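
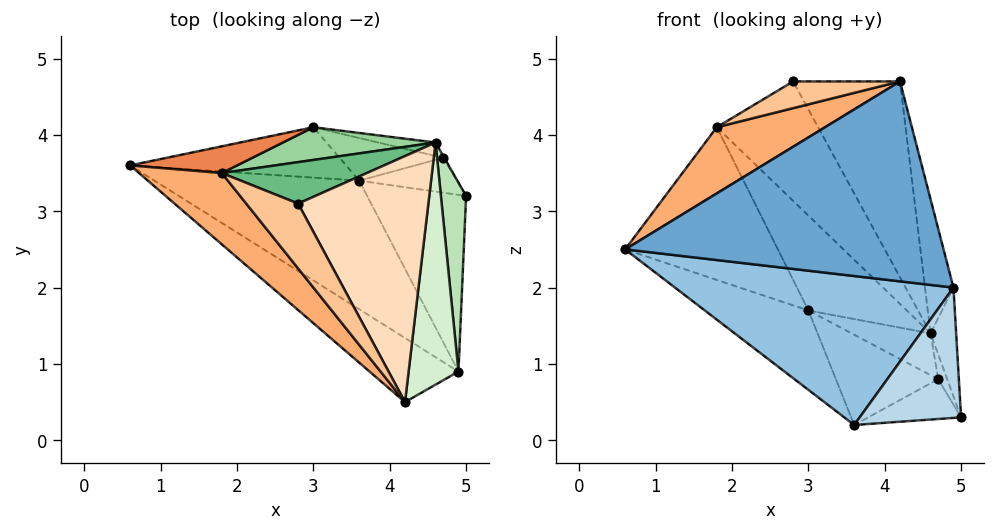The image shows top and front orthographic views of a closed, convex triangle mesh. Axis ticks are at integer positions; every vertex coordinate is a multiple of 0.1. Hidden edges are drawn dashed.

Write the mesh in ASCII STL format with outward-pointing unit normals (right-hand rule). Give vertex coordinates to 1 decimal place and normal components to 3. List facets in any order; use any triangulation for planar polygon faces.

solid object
 facet normal -0.535 -0.804 -0.258
  outer loop
   vertex 4.9 0.9 2.0
   vertex 4.2 0.5 4.7
   vertex 0.6 3.6 2.5
  endloop
 endfacet
 facet normal -0.483 -0.663 -0.572
  outer loop
   vertex 3.6 3.4 0.2
   vertex 4.9 0.9 2.0
   vertex 0.6 3.6 2.5
  endloop
 endfacet
 facet normal -0.027 -0.593 -0.804
  outer loop
   vertex 3.6 3.4 0.2
   vertex 5.0 3.2 0.3
   vertex 4.9 0.9 2.0
  endloop
 endfacet
 facet normal -0.334 0.796 -0.505
  outer loop
   vertex 3.6 3.4 0.2
   vertex 0.6 3.6 2.5
   vertex 3.0 4.1 1.7
  endloop
 endfacet
 facet normal -0.146 0.974 0.171
  outer loop
   vertex 1.8 3.5 4.1
   vertex 3.0 4.1 1.7
   vertex 0.6 3.6 2.5
  endloop
 endfacet
 facet normal -0.719 -0.473 0.509
  outer loop
   vertex 1.8 3.5 4.1
   vertex 0.6 3.6 2.5
   vertex 4.2 0.5 4.7
  endloop
 endfacet
 facet normal -0.577 -0.311 0.755
  outer loop
   vertex 1.8 3.5 4.1
   vertex 4.2 0.5 4.7
   vertex 2.8 3.1 4.7
  endloop
 endfacet
 facet normal 0.757 0.407 0.511
  outer loop
   vertex 4.6 3.9 1.4
   vertex 2.8 3.1 4.7
   vertex 4.2 0.5 4.7
  endloop
 endfacet
 facet normal 0.178 0.930 0.323
  outer loop
   vertex 4.6 3.9 1.4
   vertex 1.8 3.5 4.1
   vertex 2.8 3.1 4.7
  endloop
 endfacet
 facet normal 0.176 0.931 0.321
  outer loop
   vertex 4.6 3.9 1.4
   vertex 3.0 4.1 1.7
   vertex 1.8 3.5 4.1
  endloop
 endfacet
 facet normal 0.956 0.146 0.254
  outer loop
   vertex 4.6 3.9 1.4
   vertex 4.9 0.9 2.0
   vertex 5.0 3.2 0.3
  endloop
 endfacet
 facet normal 0.952 0.149 0.269
  outer loop
   vertex 4.6 3.9 1.4
   vertex 4.2 0.5 4.7
   vertex 4.9 0.9 2.0
  endloop
 endfacet
 facet normal 0.153 0.743 -0.652
  outer loop
   vertex 4.7 3.7 0.8
   vertex 5.0 3.2 0.3
   vertex 3.6 3.4 0.2
  endloop
 endfacet
 facet normal 0.838 0.545 -0.042
  outer loop
   vertex 4.7 3.7 0.8
   vertex 4.6 3.9 1.4
   vertex 5.0 3.2 0.3
  endloop
 endfacet
 facet normal -0.013 0.904 -0.427
  outer loop
   vertex 4.7 3.7 0.8
   vertex 3.6 3.4 0.2
   vertex 3.0 4.1 1.7
  endloop
 endfacet
 facet normal 0.061 0.950 -0.306
  outer loop
   vertex 4.7 3.7 0.8
   vertex 3.0 4.1 1.7
   vertex 4.6 3.9 1.4
  endloop
 endfacet
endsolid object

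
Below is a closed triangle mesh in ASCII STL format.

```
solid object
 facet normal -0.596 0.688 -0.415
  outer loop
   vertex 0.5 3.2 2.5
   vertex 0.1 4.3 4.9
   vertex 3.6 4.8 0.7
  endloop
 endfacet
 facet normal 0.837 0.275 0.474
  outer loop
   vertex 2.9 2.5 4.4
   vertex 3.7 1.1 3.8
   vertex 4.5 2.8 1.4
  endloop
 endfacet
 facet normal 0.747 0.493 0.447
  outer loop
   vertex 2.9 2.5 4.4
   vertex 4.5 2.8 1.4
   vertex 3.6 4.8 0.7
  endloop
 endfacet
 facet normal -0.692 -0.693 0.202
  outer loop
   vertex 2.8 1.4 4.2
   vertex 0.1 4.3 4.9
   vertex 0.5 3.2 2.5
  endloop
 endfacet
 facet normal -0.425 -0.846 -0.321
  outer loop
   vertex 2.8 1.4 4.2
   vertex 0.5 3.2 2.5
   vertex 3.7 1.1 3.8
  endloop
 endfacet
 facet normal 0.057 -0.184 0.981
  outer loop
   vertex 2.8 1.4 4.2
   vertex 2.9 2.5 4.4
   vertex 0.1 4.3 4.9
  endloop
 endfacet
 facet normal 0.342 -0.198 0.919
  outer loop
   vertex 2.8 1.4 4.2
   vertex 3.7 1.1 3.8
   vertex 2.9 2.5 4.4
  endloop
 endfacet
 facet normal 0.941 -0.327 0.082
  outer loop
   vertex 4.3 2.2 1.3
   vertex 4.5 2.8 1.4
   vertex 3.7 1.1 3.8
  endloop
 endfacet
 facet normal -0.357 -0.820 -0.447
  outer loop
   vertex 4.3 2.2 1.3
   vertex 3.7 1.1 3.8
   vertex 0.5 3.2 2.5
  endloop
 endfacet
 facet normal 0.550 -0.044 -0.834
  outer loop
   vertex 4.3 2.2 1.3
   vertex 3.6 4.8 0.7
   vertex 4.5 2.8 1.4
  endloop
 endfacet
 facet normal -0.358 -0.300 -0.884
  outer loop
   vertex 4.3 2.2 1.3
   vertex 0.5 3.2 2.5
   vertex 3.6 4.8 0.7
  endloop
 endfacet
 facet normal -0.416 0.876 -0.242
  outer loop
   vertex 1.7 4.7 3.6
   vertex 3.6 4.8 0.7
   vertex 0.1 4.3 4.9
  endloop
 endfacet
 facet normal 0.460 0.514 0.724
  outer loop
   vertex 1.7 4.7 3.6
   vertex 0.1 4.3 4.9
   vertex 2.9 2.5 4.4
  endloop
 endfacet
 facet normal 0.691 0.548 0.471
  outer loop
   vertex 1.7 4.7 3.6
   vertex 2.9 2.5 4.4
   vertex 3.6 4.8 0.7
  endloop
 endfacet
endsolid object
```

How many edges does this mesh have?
21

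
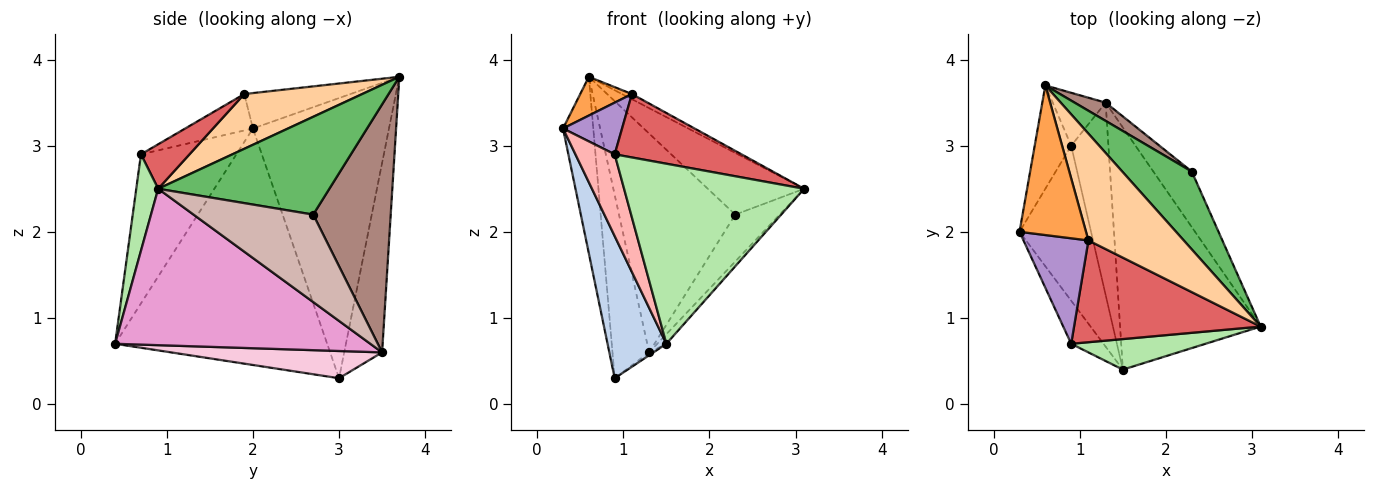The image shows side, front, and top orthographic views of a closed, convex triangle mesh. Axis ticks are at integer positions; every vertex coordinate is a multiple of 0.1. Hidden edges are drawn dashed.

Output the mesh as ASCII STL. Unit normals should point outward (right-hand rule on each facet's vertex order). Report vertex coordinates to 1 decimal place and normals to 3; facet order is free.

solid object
 facet normal -0.968 0.215 -0.126
  outer loop
   vertex 0.9 3.0 0.3
   vertex 0.3 2.0 3.2
   vertex 0.6 3.7 3.8
  endloop
 endfacet
 facet normal -0.925 -0.257 -0.280
  outer loop
   vertex 1.5 0.4 0.7
   vertex 0.3 2.0 3.2
   vertex 0.9 3.0 0.3
  endloop
 endfacet
 facet normal -0.458 -0.223 0.861
  outer loop
   vertex 1.1 1.9 3.6
   vertex 0.6 3.7 3.8
   vertex 0.3 2.0 3.2
  endloop
 endfacet
 facet normal 0.498 0.042 0.866
  outer loop
   vertex 1.1 1.9 3.6
   vertex 3.1 0.9 2.5
   vertex 0.6 3.7 3.8
  endloop
 endfacet
 facet normal 0.741 0.417 0.527
  outer loop
   vertex 2.3 2.7 2.2
   vertex 0.6 3.7 3.8
   vertex 3.1 0.9 2.5
  endloop
 endfacet
 facet normal 0.119 -0.979 0.166
  outer loop
   vertex 0.9 0.7 2.9
   vertex 1.5 0.4 0.7
   vertex 3.1 0.9 2.5
  endloop
 endfacet
 facet normal 0.198 -0.518 0.832
  outer loop
   vertex 0.9 0.7 2.9
   vertex 3.1 0.9 2.5
   vertex 1.1 1.9 3.6
  endloop
 endfacet
 facet normal -0.907 -0.373 -0.196
  outer loop
   vertex 0.9 0.7 2.9
   vertex 0.3 2.0 3.2
   vertex 1.5 0.4 0.7
  endloop
 endfacet
 facet normal -0.450 -0.393 0.802
  outer loop
   vertex 0.9 0.7 2.9
   vertex 1.1 1.9 3.6
   vertex 0.3 2.0 3.2
  endloop
 endfacet
 facet normal -0.705 0.682 -0.197
  outer loop
   vertex 1.3 3.5 0.6
   vertex 0.9 3.0 0.3
   vertex 0.6 3.7 3.8
  endloop
 endfacet
 facet normal 0.553 0.830 0.069
  outer loop
   vertex 1.3 3.5 0.6
   vertex 0.6 3.7 3.8
   vertex 2.3 2.7 2.2
  endloop
 endfacet
 facet normal 0.867 0.322 -0.381
  outer loop
   vertex 1.3 3.5 0.6
   vertex 2.3 2.7 2.2
   vertex 3.1 0.9 2.5
  endloop
 endfacet
 facet normal 0.743 0.026 -0.668
  outer loop
   vertex 1.3 3.5 0.6
   vertex 3.1 0.9 2.5
   vertex 1.5 0.4 0.7
  endloop
 endfacet
 facet normal 0.590 0.012 -0.807
  outer loop
   vertex 1.3 3.5 0.6
   vertex 1.5 0.4 0.7
   vertex 0.9 3.0 0.3
  endloop
 endfacet
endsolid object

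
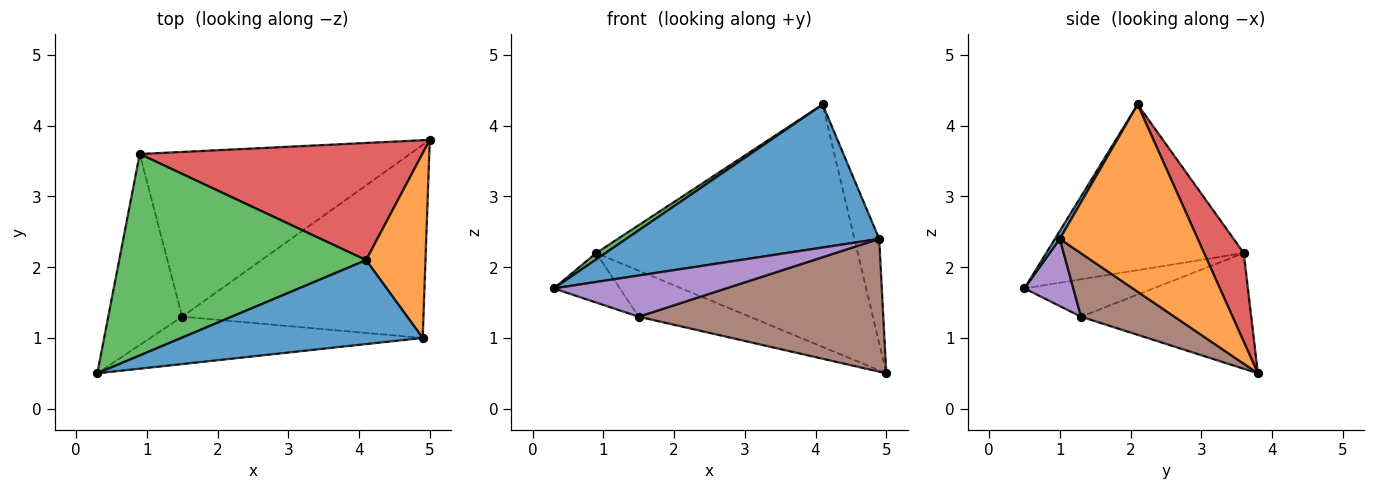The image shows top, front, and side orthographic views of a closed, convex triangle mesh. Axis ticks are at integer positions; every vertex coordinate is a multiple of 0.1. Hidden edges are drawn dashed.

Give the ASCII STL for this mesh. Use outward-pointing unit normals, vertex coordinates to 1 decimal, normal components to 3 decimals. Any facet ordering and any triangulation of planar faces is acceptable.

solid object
 facet normal 0.017 -0.862 0.506
  outer loop
   vertex 4.9 1.0 2.4
   vertex 4.1 2.1 4.3
   vertex 0.3 0.5 1.7
  endloop
 endfacet
 facet normal 0.940 0.169 0.298
  outer loop
   vertex 4.9 1.0 2.4
   vertex 5.0 3.8 0.5
   vertex 4.1 2.1 4.3
  endloop
 endfacet
 facet normal -0.557 -0.026 0.830
  outer loop
   vertex 0.9 3.6 2.2
   vertex 0.3 0.5 1.7
   vertex 4.1 2.1 4.3
  endloop
 endfacet
 facet normal 0.135 0.892 0.431
  outer loop
   vertex 0.9 3.6 2.2
   vertex 4.1 2.1 4.3
   vertex 5.0 3.8 0.5
  endloop
 endfacet
 facet normal 0.183 -0.645 -0.742
  outer loop
   vertex 1.5 1.3 1.3
   vertex 4.9 1.0 2.4
   vertex 0.3 0.5 1.7
  endloop
 endfacet
 facet normal 0.212 -0.554 -0.805
  outer loop
   vertex 1.5 1.3 1.3
   vertex 5.0 3.8 0.5
   vertex 4.9 1.0 2.4
  endloop
 endfacet
 facet normal -0.440 0.225 -0.869
  outer loop
   vertex 1.5 1.3 1.3
   vertex 0.3 0.5 1.7
   vertex 0.9 3.6 2.2
  endloop
 endfacet
 facet normal -0.381 0.249 -0.890
  outer loop
   vertex 1.5 1.3 1.3
   vertex 0.9 3.6 2.2
   vertex 5.0 3.8 0.5
  endloop
 endfacet
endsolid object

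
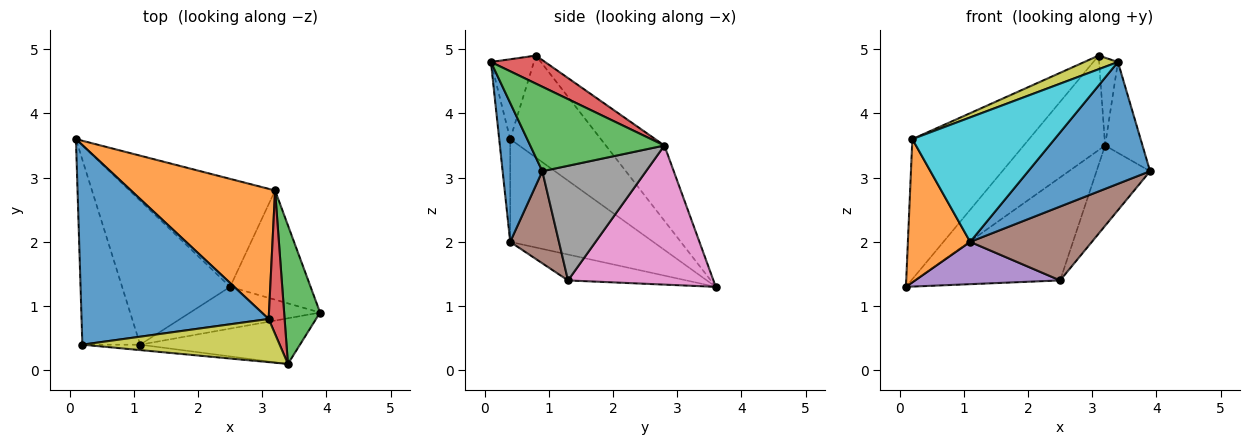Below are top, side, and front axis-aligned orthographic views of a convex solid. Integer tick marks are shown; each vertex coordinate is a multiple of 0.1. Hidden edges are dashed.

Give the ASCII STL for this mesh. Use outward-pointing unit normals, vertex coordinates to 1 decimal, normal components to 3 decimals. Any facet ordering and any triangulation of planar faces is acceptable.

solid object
 facet normal 0.292 -0.896 -0.336
  outer loop
   vertex 1.1 0.4 2.0
   vertex 3.9 0.9 3.1
   vertex 3.4 0.1 4.8
  endloop
 endfacet
 facet normal -0.389 0.541 0.745
  outer loop
   vertex 3.2 2.8 3.5
   vertex 0.1 3.6 1.3
   vertex 3.1 0.8 4.9
  endloop
 endfacet
 facet normal 0.891 0.249 0.379
  outer loop
   vertex 3.2 2.8 3.5
   vertex 3.4 0.1 4.8
   vertex 3.9 0.9 3.1
  endloop
 endfacet
 facet normal 0.832 0.289 0.473
  outer loop
   vertex 3.2 2.8 3.5
   vertex 3.1 0.8 4.9
   vertex 3.4 0.1 4.8
  endloop
 endfacet
 facet normal -0.224 -0.275 -0.935
  outer loop
   vertex 2.5 1.3 1.4
   vertex 1.1 0.4 2.0
   vertex 0.1 3.6 1.3
  endloop
 endfacet
 facet normal 0.329 -0.822 -0.465
  outer loop
   vertex 2.5 1.3 1.4
   vertex 3.9 0.9 3.1
   vertex 1.1 0.4 2.0
  endloop
 endfacet
 facet normal 0.569 0.568 -0.595
  outer loop
   vertex 2.5 1.3 1.4
   vertex 0.1 3.6 1.3
   vertex 3.2 2.8 3.5
  endloop
 endfacet
 facet normal 0.754 0.389 -0.529
  outer loop
   vertex 2.5 1.3 1.4
   vertex 3.2 2.8 3.5
   vertex 3.9 0.9 3.1
  endloop
 endfacet
 facet normal -0.360 -0.281 0.890
  outer loop
   vertex 0.2 0.4 3.6
   vertex 3.4 0.1 4.8
   vertex 3.1 0.8 4.9
  endloop
 endfacet
 facet normal -0.077 -0.996 -0.043
  outer loop
   vertex 0.2 0.4 3.6
   vertex 1.1 0.4 2.0
   vertex 3.4 0.1 4.8
  endloop
 endfacet
 facet normal -0.407 0.525 0.748
  outer loop
   vertex 0.2 0.4 3.6
   vertex 3.1 0.8 4.9
   vertex 0.1 3.6 1.3
  endloop
 endfacet
 facet normal -0.815 -0.355 -0.458
  outer loop
   vertex 0.2 0.4 3.6
   vertex 0.1 3.6 1.3
   vertex 1.1 0.4 2.0
  endloop
 endfacet
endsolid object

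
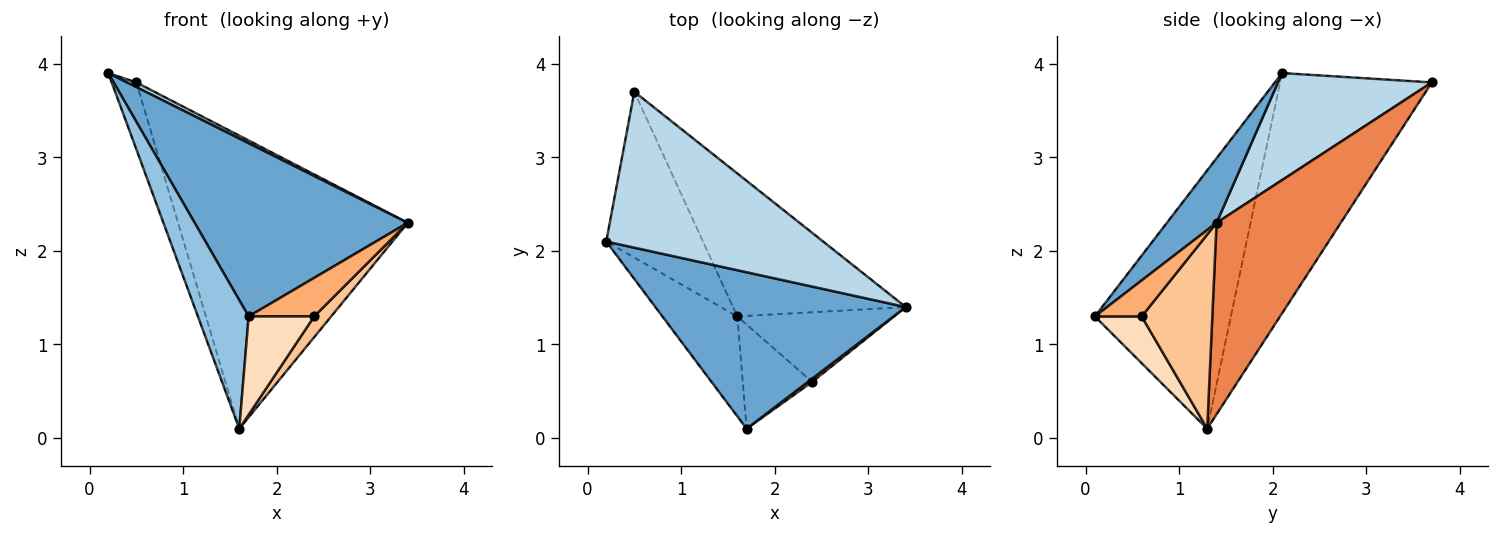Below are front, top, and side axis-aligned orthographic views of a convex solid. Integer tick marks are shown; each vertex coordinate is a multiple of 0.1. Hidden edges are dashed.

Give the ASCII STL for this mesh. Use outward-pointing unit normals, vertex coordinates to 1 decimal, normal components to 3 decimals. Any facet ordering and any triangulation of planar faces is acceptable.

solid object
 facet normal 0.170 -0.731 0.661
  outer loop
   vertex 1.7 0.1 1.3
   vertex 3.4 1.4 2.3
   vertex 0.2 2.1 3.9
  endloop
 endfacet
 facet normal -0.904 -0.337 -0.262
  outer loop
   vertex 1.6 1.3 0.1
   vertex 1.7 0.1 1.3
   vertex 0.2 2.1 3.9
  endloop
 endfacet
 facet normal 0.442 -0.027 0.896
  outer loop
   vertex 0.5 3.7 3.8
   vertex 0.2 2.1 3.9
   vertex 3.4 1.4 2.3
  endloop
 endfacet
 facet normal -0.917 0.149 -0.369
  outer loop
   vertex 0.5 3.7 3.8
   vertex 1.6 1.3 0.1
   vertex 0.2 2.1 3.9
  endloop
 endfacet
 facet normal 0.437 0.808 -0.394
  outer loop
   vertex 0.5 3.7 3.8
   vertex 3.4 1.4 2.3
   vertex 1.6 1.3 0.1
  endloop
 endfacet
 facet normal 0.580 -0.812 0.070
  outer loop
   vertex 2.4 0.6 1.3
   vertex 3.4 1.4 2.3
   vertex 1.7 0.1 1.3
  endloop
 endfacet
 facet normal 0.765 -0.184 -0.617
  outer loop
   vertex 2.4 0.6 1.3
   vertex 1.6 1.3 0.1
   vertex 3.4 1.4 2.3
  endloop
 endfacet
 facet normal 0.440 -0.616 -0.653
  outer loop
   vertex 2.4 0.6 1.3
   vertex 1.7 0.1 1.3
   vertex 1.6 1.3 0.1
  endloop
 endfacet
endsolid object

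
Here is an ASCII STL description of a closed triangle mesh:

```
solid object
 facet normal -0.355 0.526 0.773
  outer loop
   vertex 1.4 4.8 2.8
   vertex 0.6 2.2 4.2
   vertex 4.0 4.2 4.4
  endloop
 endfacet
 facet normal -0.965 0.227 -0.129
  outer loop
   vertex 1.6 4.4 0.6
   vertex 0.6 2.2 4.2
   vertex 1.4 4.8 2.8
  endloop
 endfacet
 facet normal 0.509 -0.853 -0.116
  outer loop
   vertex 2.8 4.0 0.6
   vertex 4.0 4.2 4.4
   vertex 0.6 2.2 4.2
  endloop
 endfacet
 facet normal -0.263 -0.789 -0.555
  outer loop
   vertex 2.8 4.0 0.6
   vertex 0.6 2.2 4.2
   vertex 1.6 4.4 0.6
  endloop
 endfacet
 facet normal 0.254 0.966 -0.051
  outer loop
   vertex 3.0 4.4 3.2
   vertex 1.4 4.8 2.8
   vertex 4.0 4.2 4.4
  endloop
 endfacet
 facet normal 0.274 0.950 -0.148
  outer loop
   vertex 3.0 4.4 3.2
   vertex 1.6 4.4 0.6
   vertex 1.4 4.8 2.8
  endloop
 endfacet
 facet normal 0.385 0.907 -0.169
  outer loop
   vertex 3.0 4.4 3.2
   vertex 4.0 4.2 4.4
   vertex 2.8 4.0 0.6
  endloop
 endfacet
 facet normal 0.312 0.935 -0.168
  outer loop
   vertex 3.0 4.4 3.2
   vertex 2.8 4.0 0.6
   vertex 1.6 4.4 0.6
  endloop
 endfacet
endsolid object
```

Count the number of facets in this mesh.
8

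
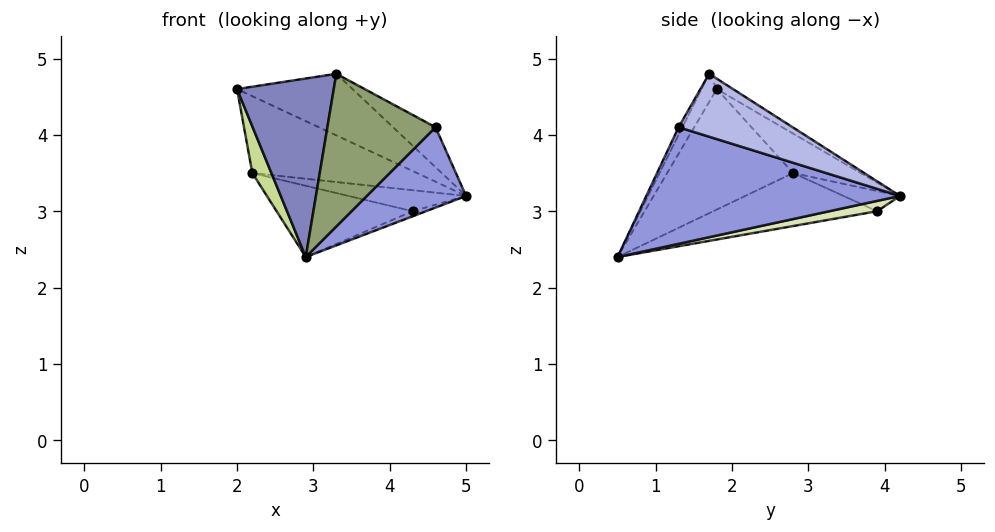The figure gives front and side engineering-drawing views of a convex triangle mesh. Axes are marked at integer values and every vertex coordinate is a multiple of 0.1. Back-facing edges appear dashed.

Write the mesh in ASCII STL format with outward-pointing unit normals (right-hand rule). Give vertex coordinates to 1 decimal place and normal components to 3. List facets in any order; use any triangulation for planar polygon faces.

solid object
 facet normal -0.081 0.576 0.814
  outer loop
   vertex 3.3 1.7 4.8
   vertex 5.0 4.2 3.2
   vertex 2.0 1.8 4.6
  endloop
 endfacet
 facet normal -0.138 -0.876 0.461
  outer loop
   vertex 3.3 1.7 4.8
   vertex 2.0 1.8 4.6
   vertex 2.9 0.5 2.4
  endloop
 endfacet
 facet normal 0.742 -0.290 -0.605
  outer loop
   vertex 4.6 1.3 4.1
   vertex 2.9 0.5 2.4
   vertex 5.0 4.2 3.2
  endloop
 endfacet
 facet normal 0.510 0.190 0.839
  outer loop
   vertex 4.6 1.3 4.1
   vertex 5.0 4.2 3.2
   vertex 3.3 1.7 4.8
  endloop
 endfacet
 facet normal -0.031 -0.892 0.451
  outer loop
   vertex 4.6 1.3 4.1
   vertex 3.3 1.7 4.8
   vertex 2.9 0.5 2.4
  endloop
 endfacet
 facet normal -0.301 0.732 0.611
  outer loop
   vertex 2.2 2.8 3.5
   vertex 2.0 1.8 4.6
   vertex 5.0 4.2 3.2
  endloop
 endfacet
 facet normal -0.943 -0.143 -0.301
  outer loop
   vertex 2.2 2.8 3.5
   vertex 2.9 0.5 2.4
   vertex 2.0 1.8 4.6
  endloop
 endfacet
 facet normal 0.247 0.069 -0.967
  outer loop
   vertex 4.3 3.9 3.0
   vertex 5.0 4.2 3.2
   vertex 2.9 0.5 2.4
  endloop
 endfacet
 facet normal -0.427 0.889 0.162
  outer loop
   vertex 4.3 3.9 3.0
   vertex 2.2 2.8 3.5
   vertex 5.0 4.2 3.2
  endloop
 endfacet
 facet normal -0.370 0.307 -0.877
  outer loop
   vertex 4.3 3.9 3.0
   vertex 2.9 0.5 2.4
   vertex 2.2 2.8 3.5
  endloop
 endfacet
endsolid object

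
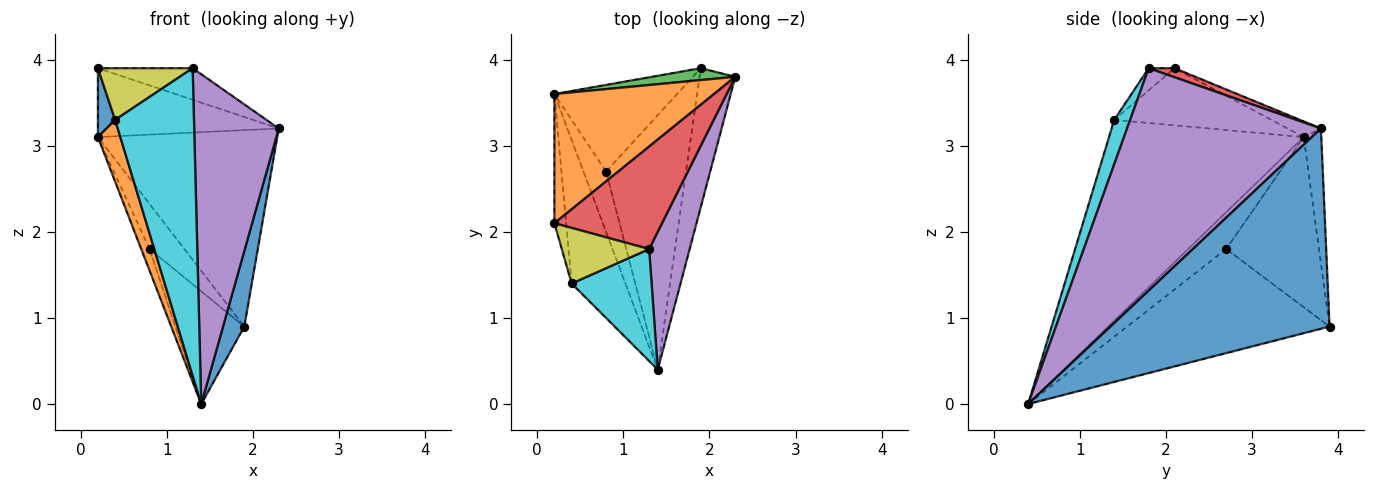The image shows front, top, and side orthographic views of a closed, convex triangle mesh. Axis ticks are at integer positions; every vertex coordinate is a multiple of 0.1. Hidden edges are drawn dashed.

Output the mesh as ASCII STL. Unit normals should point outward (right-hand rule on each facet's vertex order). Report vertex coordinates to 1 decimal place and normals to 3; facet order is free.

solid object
 facet normal 0.980 -0.095 -0.175
  outer loop
   vertex 1.9 3.9 0.9
   vertex 2.3 3.8 3.2
   vertex 1.4 0.4 0.0
  endloop
 endfacet
 facet normal -0.087 0.469 0.879
  outer loop
   vertex 0.2 3.6 3.1
   vertex 0.2 2.1 3.9
   vertex 2.3 3.8 3.2
  endloop
 endfacet
 facet normal -0.097 0.993 0.060
  outer loop
   vertex 0.2 3.6 3.1
   vertex 2.3 3.8 3.2
   vertex 1.9 3.9 0.9
  endloop
 endfacet
 facet normal 0.080 0.293 0.953
  outer loop
   vertex 1.3 1.8 3.9
   vertex 2.3 3.8 3.2
   vertex 0.2 2.1 3.9
  endloop
 endfacet
 facet normal 0.904 -0.394 0.165
  outer loop
   vertex 1.3 1.8 3.9
   vertex 1.4 0.4 0.0
   vertex 2.3 3.8 3.2
  endloop
 endfacet
 facet normal -0.766 0.261 -0.588
  outer loop
   vertex 0.8 2.7 1.8
   vertex 1.9 3.9 0.9
   vertex 1.4 0.4 0.0
  endloop
 endfacet
 facet normal -0.838 0.184 -0.514
  outer loop
   vertex 0.8 2.7 1.8
   vertex 1.4 0.4 0.0
   vertex 0.2 3.6 3.1
  endloop
 endfacet
 facet normal -0.776 0.291 -0.560
  outer loop
   vertex 0.8 2.7 1.8
   vertex 0.2 3.6 3.1
   vertex 1.9 3.9 0.9
  endloop
 endfacet
 facet normal -0.183 -0.669 0.720
  outer loop
   vertex 0.4 1.4 3.3
   vertex 1.3 1.8 3.9
   vertex 0.2 2.1 3.9
  endloop
 endfacet
 facet normal 0.186 -0.923 0.336
  outer loop
   vertex 0.4 1.4 3.3
   vertex 1.4 0.4 0.0
   vertex 1.3 1.8 3.9
  endloop
 endfacet
 facet normal -0.974 -0.107 -0.200
  outer loop
   vertex 0.4 1.4 3.3
   vertex 0.2 2.1 3.9
   vertex 0.2 3.6 3.1
  endloop
 endfacet
 facet normal -0.960 -0.111 -0.257
  outer loop
   vertex 0.4 1.4 3.3
   vertex 0.2 3.6 3.1
   vertex 1.4 0.4 0.0
  endloop
 endfacet
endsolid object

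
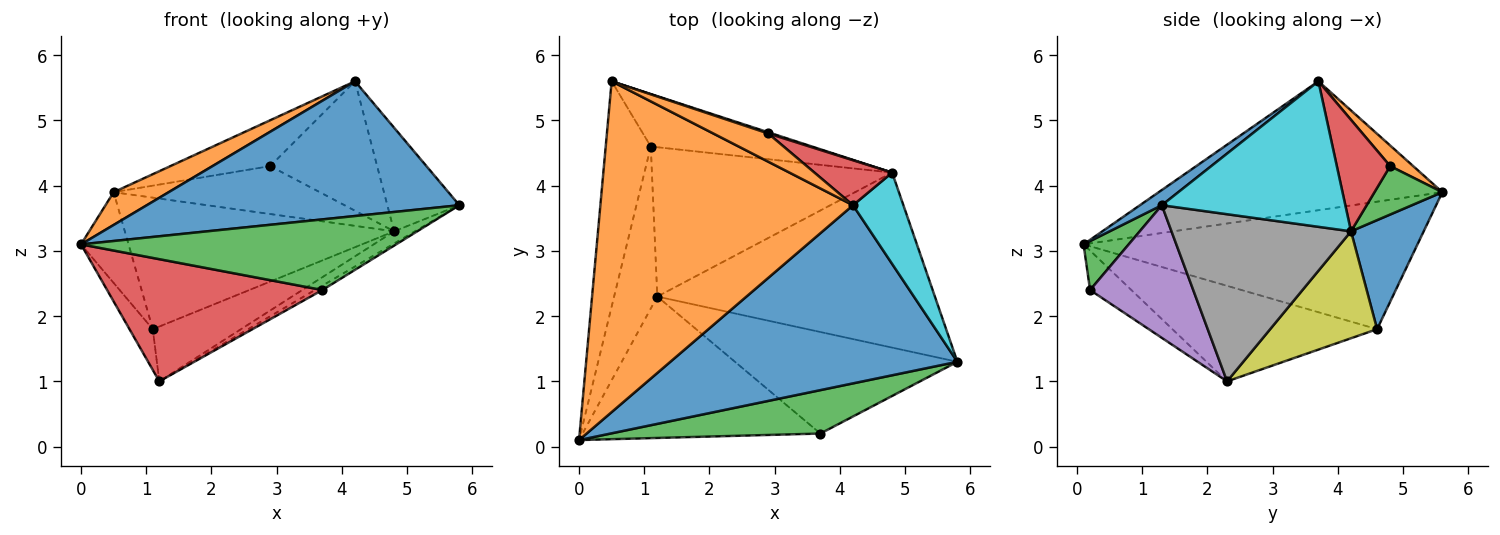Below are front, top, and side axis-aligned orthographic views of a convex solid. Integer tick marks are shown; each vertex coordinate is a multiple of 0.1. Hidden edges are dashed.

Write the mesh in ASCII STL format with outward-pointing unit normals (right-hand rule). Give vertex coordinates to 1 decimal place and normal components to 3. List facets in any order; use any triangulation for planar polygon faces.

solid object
 facet normal 0.042 -0.603 0.797
  outer loop
   vertex 4.2 3.7 5.6
   vertex 0.0 0.1 3.1
   vertex 5.8 1.3 3.7
  endloop
 endfacet
 facet normal -0.453 -0.088 0.887
  outer loop
   vertex 4.2 3.7 5.6
   vertex 0.5 5.6 3.9
   vertex 0.0 0.1 3.1
  endloop
 endfacet
 facet normal 0.121 -0.846 0.520
  outer loop
   vertex 3.7 0.2 2.4
   vertex 5.8 1.3 3.7
   vertex 0.0 0.1 3.1
  endloop
 endfacet
 facet normal -0.125 -0.649 -0.751
  outer loop
   vertex 3.7 0.2 2.4
   vertex 0.0 0.1 3.1
   vertex 1.2 2.3 1.0
  endloop
 endfacet
 facet normal 0.512 0.037 -0.858
  outer loop
   vertex 3.7 0.2 2.4
   vertex 1.2 2.3 1.0
   vertex 5.8 1.3 3.7
  endloop
 endfacet
 facet normal -0.934 0.133 -0.330
  outer loop
   vertex 1.1 4.6 1.8
   vertex 0.0 0.1 3.1
   vertex 0.5 5.6 3.9
  endloop
 endfacet
 facet normal -0.906 0.103 -0.410
  outer loop
   vertex 1.1 4.6 1.8
   vertex 1.2 2.3 1.0
   vertex 0.0 0.1 3.1
  endloop
 endfacet
 facet normal 0.515 0.060 -0.855
  outer loop
   vertex 4.8 4.2 3.3
   vertex 5.8 1.3 3.7
   vertex 1.2 2.3 1.0
  endloop
 endfacet
 facet normal 0.386 0.318 -0.866
  outer loop
   vertex 4.8 4.2 3.3
   vertex 1.2 2.3 1.0
   vertex 1.1 4.6 1.8
  endloop
 endfacet
 facet normal 0.886 0.348 0.307
  outer loop
   vertex 4.8 4.2 3.3
   vertex 4.2 3.7 5.6
   vertex 5.8 1.3 3.7
  endloop
 endfacet
 facet normal 0.243 0.901 -0.360
  outer loop
   vertex 4.8 4.2 3.3
   vertex 1.1 4.6 1.8
   vertex 0.5 5.6 3.9
  endloop
 endfacet
 facet normal 0.193 0.836 0.514
  outer loop
   vertex 2.9 4.8 4.3
   vertex 0.5 5.6 3.9
   vertex 4.2 3.7 5.6
  endloop
 endfacet
 facet normal 0.313 0.950 0.024
  outer loop
   vertex 2.9 4.8 4.3
   vertex 4.8 4.2 3.3
   vertex 0.5 5.6 3.9
  endloop
 endfacet
 facet normal 0.426 0.855 0.297
  outer loop
   vertex 2.9 4.8 4.3
   vertex 4.2 3.7 5.6
   vertex 4.8 4.2 3.3
  endloop
 endfacet
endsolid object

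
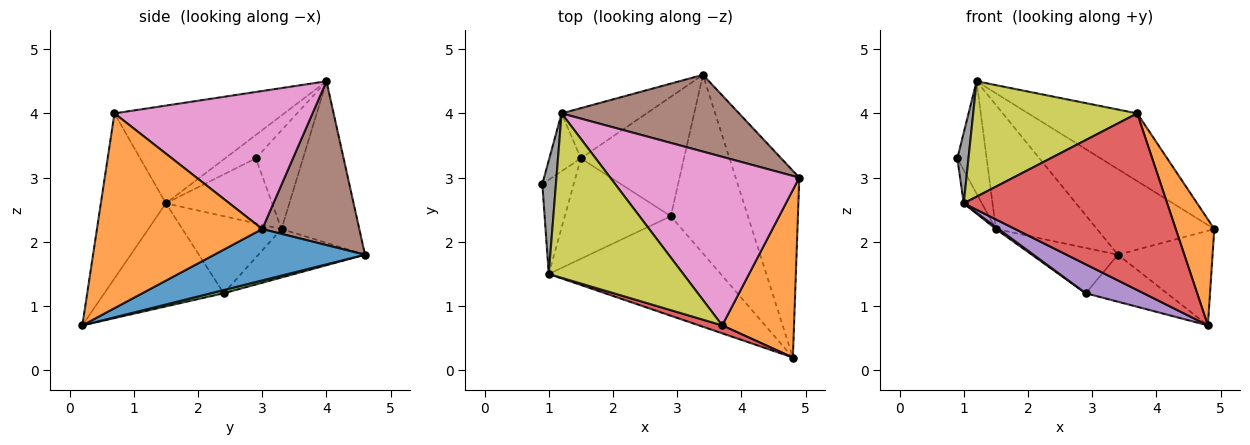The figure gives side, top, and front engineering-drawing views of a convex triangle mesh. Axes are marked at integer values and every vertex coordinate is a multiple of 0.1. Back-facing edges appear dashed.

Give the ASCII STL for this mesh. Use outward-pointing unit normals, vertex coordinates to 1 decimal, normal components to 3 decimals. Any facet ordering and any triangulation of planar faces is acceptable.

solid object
 facet normal 0.584 0.367 -0.724
  outer loop
   vertex 3.4 4.6 1.8
   vertex 4.9 3.0 2.2
   vertex 4.8 0.2 0.7
  endloop
 endfacet
 facet normal 0.917 -0.214 0.338
  outer loop
   vertex 3.7 0.7 4.0
   vertex 4.8 0.2 0.7
   vertex 4.9 3.0 2.2
  endloop
 endfacet
 facet normal 0.040 0.254 -0.966
  outer loop
   vertex 2.9 2.4 1.2
   vertex 3.4 4.6 1.8
   vertex 4.8 0.2 0.7
  endloop
 endfacet
 facet normal -0.304 -0.952 0.043
  outer loop
   vertex 1.0 1.5 2.6
   vertex 4.8 0.2 0.7
   vertex 3.7 0.7 4.0
  endloop
 endfacet
 facet normal -0.499 -0.242 -0.832
  outer loop
   vertex 1.0 1.5 2.6
   vertex 2.9 2.4 1.2
   vertex 4.8 0.2 0.7
  endloop
 endfacet
 facet normal 0.525 0.634 0.568
  outer loop
   vertex 1.2 4.0 4.5
   vertex 4.9 3.0 2.2
   vertex 3.4 4.6 1.8
  endloop
 endfacet
 facet normal 0.561 0.309 0.768
  outer loop
   vertex 1.2 4.0 4.5
   vertex 3.7 0.7 4.0
   vertex 4.9 3.0 2.2
  endloop
 endfacet
 facet normal -0.825 -0.299 0.480
  outer loop
   vertex 1.2 4.0 4.5
   vertex 0.9 2.9 3.3
   vertex 1.0 1.5 2.6
  endloop
 endfacet
 facet normal -0.511 -0.494 0.704
  outer loop
   vertex 1.2 4.0 4.5
   vertex 1.0 1.5 2.6
   vertex 3.7 0.7 4.0
  endloop
 endfacet
 facet normal -0.402 0.325 -0.856
  outer loop
   vertex 1.5 3.3 2.2
   vertex 3.4 4.6 1.8
   vertex 2.9 2.4 1.2
  endloop
 endfacet
 facet normal -0.820 0.509 -0.262
  outer loop
   vertex 1.5 3.3 2.2
   vertex 0.9 2.9 3.3
   vertex 1.2 4.0 4.5
  endloop
 endfacet
 facet normal -0.581 0.755 -0.305
  outer loop
   vertex 1.5 3.3 2.2
   vertex 1.2 4.0 4.5
   vertex 3.4 4.6 1.8
  endloop
 endfacet
 facet normal -0.890 0.152 -0.430
  outer loop
   vertex 1.5 3.3 2.2
   vertex 1.0 1.5 2.6
   vertex 0.9 2.9 3.3
  endloop
 endfacet
 facet normal -0.588 -0.016 -0.809
  outer loop
   vertex 1.5 3.3 2.2
   vertex 2.9 2.4 1.2
   vertex 1.0 1.5 2.6
  endloop
 endfacet
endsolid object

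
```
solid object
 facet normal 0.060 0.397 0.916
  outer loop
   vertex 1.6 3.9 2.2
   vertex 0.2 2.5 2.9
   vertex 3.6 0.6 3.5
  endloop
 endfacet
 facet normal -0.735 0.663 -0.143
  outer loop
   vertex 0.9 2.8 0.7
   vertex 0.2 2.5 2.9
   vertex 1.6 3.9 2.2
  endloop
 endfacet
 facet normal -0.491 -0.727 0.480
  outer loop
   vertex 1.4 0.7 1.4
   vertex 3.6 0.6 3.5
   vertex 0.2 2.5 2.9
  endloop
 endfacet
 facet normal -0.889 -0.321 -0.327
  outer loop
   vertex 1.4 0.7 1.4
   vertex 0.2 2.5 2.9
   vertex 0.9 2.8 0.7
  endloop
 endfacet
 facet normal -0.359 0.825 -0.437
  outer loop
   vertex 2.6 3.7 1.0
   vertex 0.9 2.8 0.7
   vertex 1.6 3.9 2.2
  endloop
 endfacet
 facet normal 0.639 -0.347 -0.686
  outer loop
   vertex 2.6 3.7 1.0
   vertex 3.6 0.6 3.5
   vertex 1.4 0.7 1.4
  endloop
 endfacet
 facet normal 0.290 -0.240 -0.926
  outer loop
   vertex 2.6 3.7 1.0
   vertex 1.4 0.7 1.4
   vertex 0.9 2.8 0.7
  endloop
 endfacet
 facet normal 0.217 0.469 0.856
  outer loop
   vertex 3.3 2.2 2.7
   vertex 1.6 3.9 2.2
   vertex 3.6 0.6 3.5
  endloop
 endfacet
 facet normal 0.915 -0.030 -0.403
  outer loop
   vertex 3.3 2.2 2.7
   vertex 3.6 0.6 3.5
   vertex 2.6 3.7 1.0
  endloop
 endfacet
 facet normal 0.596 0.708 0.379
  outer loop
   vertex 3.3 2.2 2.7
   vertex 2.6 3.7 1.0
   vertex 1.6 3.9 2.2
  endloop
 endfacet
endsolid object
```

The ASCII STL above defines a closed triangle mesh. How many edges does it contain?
15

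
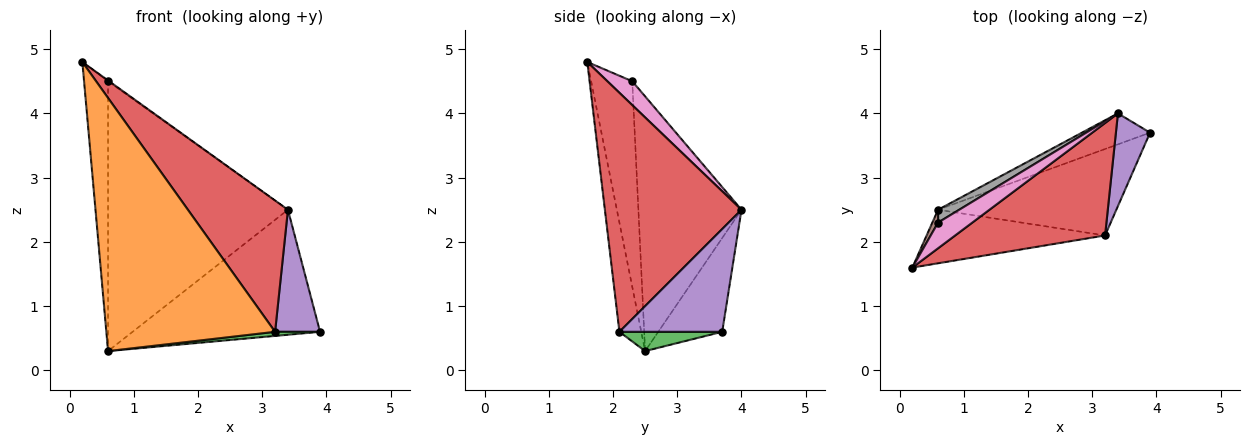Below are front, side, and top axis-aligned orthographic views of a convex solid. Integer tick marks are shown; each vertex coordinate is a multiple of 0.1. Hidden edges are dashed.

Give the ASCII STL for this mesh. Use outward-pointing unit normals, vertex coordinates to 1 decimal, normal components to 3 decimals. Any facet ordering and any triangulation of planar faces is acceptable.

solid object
 facet normal -0.314 0.921 -0.228
  outer loop
   vertex 3.4 4.0 2.5
   vertex 3.9 3.7 0.6
   vertex 0.6 2.5 0.3
  endloop
 endfacet
 facet normal -0.126 -0.971 -0.205
  outer loop
   vertex 3.2 2.1 0.6
   vertex 0.2 1.6 4.8
   vertex 0.6 2.5 0.3
  endloop
 endfacet
 facet normal 0.107 -0.047 -0.993
  outer loop
   vertex 3.2 2.1 0.6
   vertex 0.6 2.5 0.3
   vertex 3.9 3.7 0.6
  endloop
 endfacet
 facet normal 0.720 -0.527 0.451
  outer loop
   vertex 3.2 2.1 0.6
   vertex 3.4 4.0 2.5
   vertex 0.2 1.6 4.8
  endloop
 endfacet
 facet normal 0.876 -0.383 0.291
  outer loop
   vertex 3.2 2.1 0.6
   vertex 3.9 3.7 0.6
   vertex 3.4 4.0 2.5
  endloop
 endfacet
 facet normal -0.864 0.504 0.024
  outer loop
   vertex 0.6 2.3 4.5
   vertex 0.6 2.5 0.3
   vertex 0.2 1.6 4.8
  endloop
 endfacet
 facet normal 0.571 0.026 0.821
  outer loop
   vertex 0.6 2.3 4.5
   vertex 0.2 1.6 4.8
   vertex 3.4 4.0 2.5
  endloop
 endfacet
 facet normal -0.497 0.867 0.041
  outer loop
   vertex 0.6 2.3 4.5
   vertex 3.4 4.0 2.5
   vertex 0.6 2.5 0.3
  endloop
 endfacet
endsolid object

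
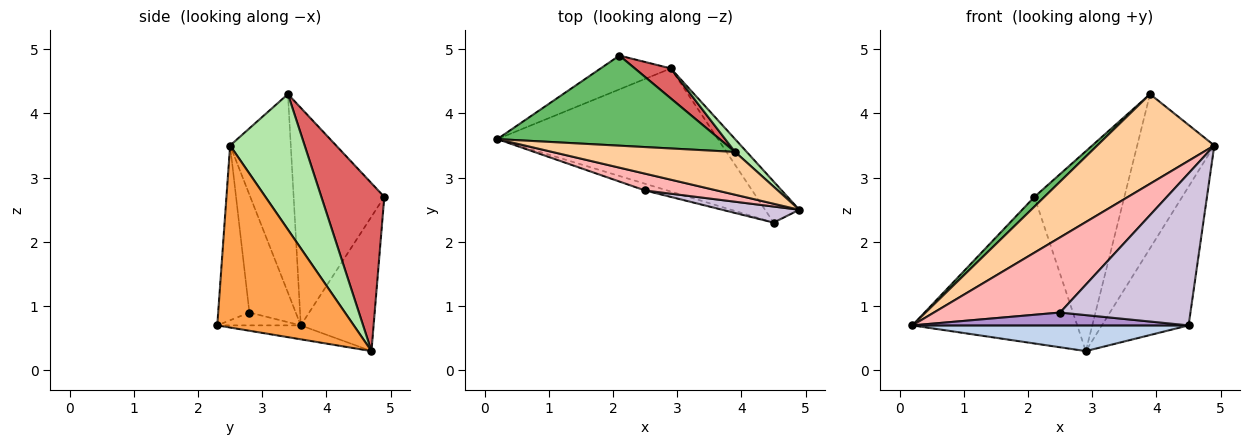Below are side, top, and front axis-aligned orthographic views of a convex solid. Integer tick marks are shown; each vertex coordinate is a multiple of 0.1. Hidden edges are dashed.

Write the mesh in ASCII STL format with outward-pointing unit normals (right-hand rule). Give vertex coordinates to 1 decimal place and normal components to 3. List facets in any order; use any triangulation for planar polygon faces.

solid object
 facet normal -0.395 0.895 -0.206
  outer loop
   vertex 2.9 4.7 0.3
   vertex 0.2 3.6 0.7
   vertex 2.1 4.9 2.7
  endloop
 endfacet
 facet normal -0.062 -0.204 -0.977
  outer loop
   vertex 4.5 2.3 0.7
   vertex 0.2 3.6 0.7
   vertex 2.9 4.7 0.3
  endloop
 endfacet
 facet normal 0.834 0.530 -0.157
  outer loop
   vertex 4.5 2.3 0.7
   vertex 2.9 4.7 0.3
   vertex 4.9 2.5 3.5
  endloop
 endfacet
 facet normal -0.424 -0.818 0.390
  outer loop
   vertex 3.9 3.4 4.3
   vertex 0.2 3.6 0.7
   vertex 4.9 2.5 3.5
  endloop
 endfacet
 facet normal -0.697 -0.077 0.713
  outer loop
   vertex 3.9 3.4 4.3
   vertex 2.1 4.9 2.7
   vertex 0.2 3.6 0.7
  endloop
 endfacet
 facet normal 0.694 0.718 0.060
  outer loop
   vertex 3.9 3.4 4.3
   vertex 4.9 2.5 3.5
   vertex 2.9 4.7 0.3
  endloop
 endfacet
 facet normal 0.569 0.813 0.122
  outer loop
   vertex 3.9 3.4 4.3
   vertex 2.9 4.7 0.3
   vertex 2.1 4.9 2.7
  endloop
 endfacet
 facet normal -0.337 -0.919 0.205
  outer loop
   vertex 2.5 2.8 0.9
   vertex 4.9 2.5 3.5
   vertex 0.2 3.6 0.7
  endloop
 endfacet
 facet normal -0.259 -0.856 -0.448
  outer loop
   vertex 2.5 2.8 0.9
   vertex 0.2 3.6 0.7
   vertex 4.5 2.3 0.7
  endloop
 endfacet
 facet normal -0.232 -0.967 0.102
  outer loop
   vertex 2.5 2.8 0.9
   vertex 4.5 2.3 0.7
   vertex 4.9 2.5 3.5
  endloop
 endfacet
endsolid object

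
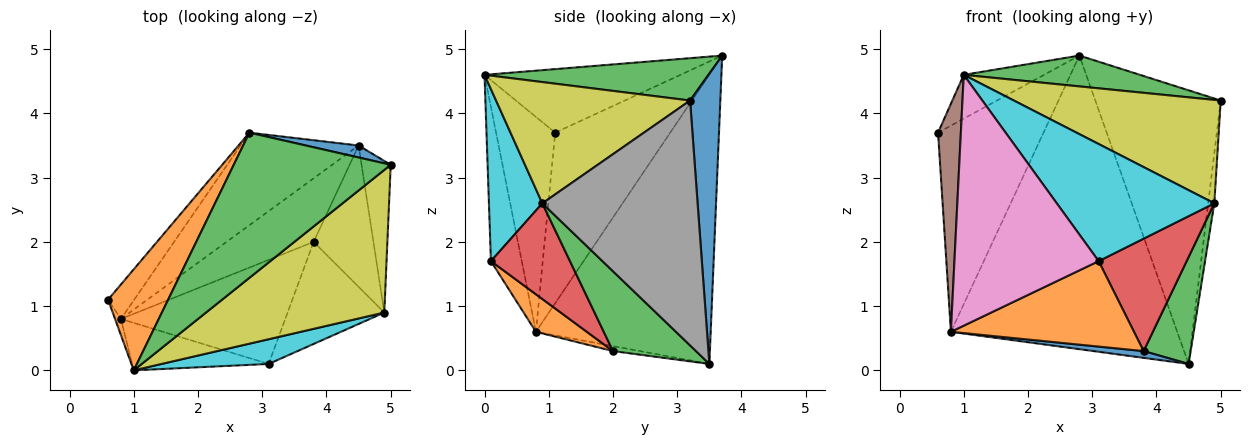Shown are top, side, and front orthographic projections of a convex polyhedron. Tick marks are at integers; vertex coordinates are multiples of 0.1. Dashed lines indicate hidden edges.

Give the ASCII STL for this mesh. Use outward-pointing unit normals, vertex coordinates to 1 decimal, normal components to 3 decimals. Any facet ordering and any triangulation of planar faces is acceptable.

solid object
 facet normal 0.234 0.971 0.042
  outer loop
   vertex 4.5 3.5 0.1
   vertex 2.8 3.7 4.9
   vertex 5.0 3.2 4.2
  endloop
 endfacet
 facet normal -0.696 0.285 0.658
  outer loop
   vertex 1.0 0.0 4.6
   vertex 2.8 3.7 4.9
   vertex 0.6 1.1 3.7
  endloop
 endfacet
 facet normal 0.255 -0.201 0.946
  outer loop
   vertex 1.0 0.0 4.6
   vertex 5.0 3.2 4.2
   vertex 2.8 3.7 4.9
  endloop
 endfacet
 facet normal -0.732 0.672 -0.112
  outer loop
   vertex 0.8 0.8 0.6
   vertex 0.6 1.1 3.7
   vertex 2.8 3.7 4.9
  endloop
 endfacet
 facet normal -0.593 0.768 -0.242
  outer loop
   vertex 0.8 0.8 0.6
   vertex 2.8 3.7 4.9
   vertex 4.5 3.5 0.1
  endloop
 endfacet
 facet normal -0.933 -0.360 -0.025
  outer loop
   vertex 0.8 0.8 0.6
   vertex 1.0 0.0 4.6
   vertex 0.6 1.1 3.7
  endloop
 endfacet
 facet normal -0.206 -0.962 -0.182
  outer loop
   vertex 0.8 0.8 0.6
   vertex 3.1 0.1 1.7
   vertex 1.0 0.0 4.6
  endloop
 endfacet
 facet normal 0.992 0.039 -0.118
  outer loop
   vertex 4.9 0.9 2.6
   vertex 4.5 3.5 0.1
   vertex 5.0 3.2 4.2
  endloop
 endfacet
 facet normal 0.482 -0.514 0.709
  outer loop
   vertex 4.9 0.9 2.6
   vertex 5.0 3.2 4.2
   vertex 1.0 0.0 4.6
  endloop
 endfacet
 facet normal 0.315 -0.929 0.196
  outer loop
   vertex 4.9 0.9 2.6
   vertex 1.0 0.0 4.6
   vertex 3.1 0.1 1.7
  endloop
 endfacet
 facet normal -0.057 -0.106 -0.993
  outer loop
   vertex 3.8 2.0 0.3
   vertex 0.8 0.8 0.6
   vertex 4.5 3.5 0.1
  endloop
 endfacet
 facet normal 0.174 -0.625 -0.761
  outer loop
   vertex 3.8 2.0 0.3
   vertex 3.1 0.1 1.7
   vertex 0.8 0.8 0.6
  endloop
 endfacet
 facet normal 0.729 -0.413 -0.546
  outer loop
   vertex 3.8 2.0 0.3
   vertex 4.5 3.5 0.1
   vertex 4.9 0.9 2.6
  endloop
 endfacet
 facet normal 0.554 -0.616 -0.560
  outer loop
   vertex 3.8 2.0 0.3
   vertex 4.9 0.9 2.6
   vertex 3.1 0.1 1.7
  endloop
 endfacet
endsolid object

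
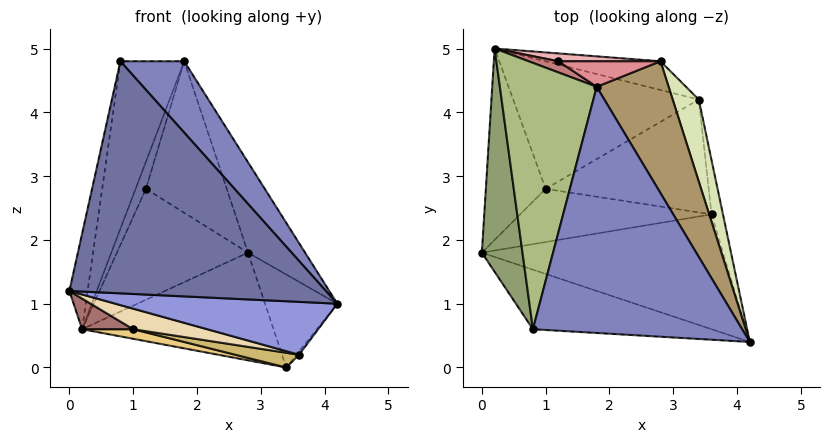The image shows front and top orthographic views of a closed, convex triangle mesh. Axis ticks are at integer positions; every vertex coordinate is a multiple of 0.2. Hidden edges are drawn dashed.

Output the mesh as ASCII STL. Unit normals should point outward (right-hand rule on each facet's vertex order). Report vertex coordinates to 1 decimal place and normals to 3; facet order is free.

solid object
 facet normal -0.317 -0.919 -0.236
  outer loop
   vertex 0.8 0.6 4.8
   vertex 0.0 1.8 1.2
   vertex 4.2 0.4 1.0
  endloop
 endfacet
 facet normal 0.726 -0.191 0.660
  outer loop
   vertex 0.8 0.6 4.8
   vertex 4.2 0.4 1.0
   vertex 1.8 4.4 4.8
  endloop
 endfacet
 facet normal -0.180 -0.411 -0.894
  outer loop
   vertex 3.6 2.4 0.2
   vertex 4.2 0.4 1.0
   vertex 0.0 1.8 1.2
  endloop
 endfacet
 facet normal 0.837 0.032 -0.547
  outer loop
   vertex 3.6 2.4 0.2
   vertex 3.4 4.2 0.0
   vertex 4.2 0.4 1.0
  endloop
 endfacet
 facet normal -0.962 0.107 0.250
  outer loop
   vertex 0.2 5.0 0.6
   vertex 0.0 1.8 1.2
   vertex 0.8 0.6 4.8
  endloop
 endfacet
 facet normal -0.896 0.236 0.375
  outer loop
   vertex 0.2 5.0 0.6
   vertex 0.8 0.6 4.8
   vertex 1.8 4.4 4.8
  endloop
 endfacet
 facet normal 0.190 0.949 -0.253
  outer loop
   vertex 2.8 4.8 1.8
   vertex 3.4 4.2 0.0
   vertex 0.2 5.0 0.6
  endloop
 endfacet
 facet normal 0.939 0.258 0.227
  outer loop
   vertex 2.8 4.8 1.8
   vertex 4.2 0.4 1.0
   vertex 3.4 4.2 0.0
  endloop
 endfacet
 facet normal 0.914 0.230 0.335
  outer loop
   vertex 2.8 4.8 1.8
   vertex 1.8 4.4 4.8
   vertex 4.2 0.4 1.0
  endloop
 endfacet
 facet normal -0.170 -0.127 -0.977
  outer loop
   vertex 1.0 2.8 0.6
   vertex 3.4 4.2 0.0
   vertex 3.6 2.4 0.2
  endloop
 endfacet
 facet normal -0.201 -0.073 -0.977
  outer loop
   vertex 1.0 2.8 0.6
   vertex 0.2 5.0 0.6
   vertex 3.4 4.2 0.0
  endloop
 endfacet
 facet normal -0.195 -0.354 -0.915
  outer loop
   vertex 1.0 2.8 0.6
   vertex 3.6 2.4 0.2
   vertex 0.0 1.8 1.2
  endloop
 endfacet
 facet normal -0.398 -0.145 -0.906
  outer loop
   vertex 1.0 2.8 0.6
   vertex 0.0 1.8 1.2
   vertex 0.2 5.0 0.6
  endloop
 endfacet
 facet normal -0.547 0.774 0.319
  outer loop
   vertex 1.2 4.8 2.8
   vertex 0.2 5.0 0.6
   vertex 1.8 4.4 4.8
  endloop
 endfacet
 facet normal 0.103 0.981 0.165
  outer loop
   vertex 1.2 4.8 2.8
   vertex 1.8 4.4 4.8
   vertex 2.8 4.8 1.8
  endloop
 endfacet
 facet normal 0.044 0.997 0.071
  outer loop
   vertex 1.2 4.8 2.8
   vertex 2.8 4.8 1.8
   vertex 0.2 5.0 0.6
  endloop
 endfacet
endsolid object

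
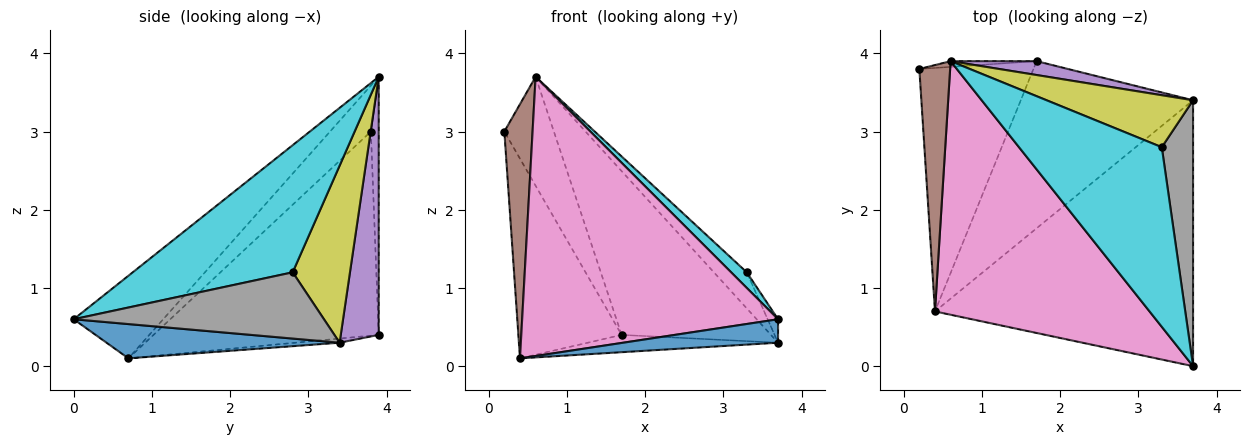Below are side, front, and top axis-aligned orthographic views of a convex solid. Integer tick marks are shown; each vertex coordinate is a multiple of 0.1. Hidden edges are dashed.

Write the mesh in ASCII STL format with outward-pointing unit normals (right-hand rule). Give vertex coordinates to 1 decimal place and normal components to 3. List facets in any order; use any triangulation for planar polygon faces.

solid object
 facet normal 0.131 -0.087 -0.988
  outer loop
   vertex 0.4 0.7 0.1
   vertex 3.7 3.4 0.3
   vertex 3.7 0.0 0.6
  endloop
 endfacet
 facet normal -0.810 0.372 -0.453
  outer loop
   vertex 1.7 3.9 0.4
   vertex 0.4 0.7 0.1
   vertex 0.2 3.8 3.0
  endloop
 endfacet
 facet normal -0.024 0.103 -0.994
  outer loop
   vertex 1.7 3.9 0.4
   vertex 3.7 3.4 0.3
   vertex 0.4 0.7 0.1
  endloop
 endfacet
 facet normal -0.156 0.986 -0.052
  outer loop
   vertex 0.6 3.9 3.7
   vertex 1.7 3.9 0.4
   vertex 0.2 3.8 3.0
  endloop
 endfacet
 facet normal 0.246 0.966 0.082
  outer loop
   vertex 0.6 3.9 3.7
   vertex 3.7 3.4 0.3
   vertex 1.7 3.9 0.4
  endloop
 endfacet
 facet normal -0.720 -0.498 0.483
  outer loop
   vertex 0.6 3.9 3.7
   vertex 0.2 3.8 3.0
   vertex 0.4 0.7 0.1
  endloop
 endfacet
 facet normal -0.251 -0.717 0.651
  outer loop
   vertex 0.6 3.9 3.7
   vertex 0.4 0.7 0.1
   vertex 3.7 0.0 0.6
  endloop
 endfacet
 facet normal 0.904 0.038 0.427
  outer loop
   vertex 3.3 2.8 1.2
   vertex 3.7 0.0 0.6
   vertex 3.7 3.4 0.3
  endloop
 endfacet
 facet normal 0.705 0.405 0.583
  outer loop
   vertex 3.3 2.8 1.2
   vertex 3.7 3.4 0.3
   vertex 0.6 3.9 3.7
  endloop
 endfacet
 facet normal 0.664 -0.065 0.745
  outer loop
   vertex 3.3 2.8 1.2
   vertex 0.6 3.9 3.7
   vertex 3.7 0.0 0.6
  endloop
 endfacet
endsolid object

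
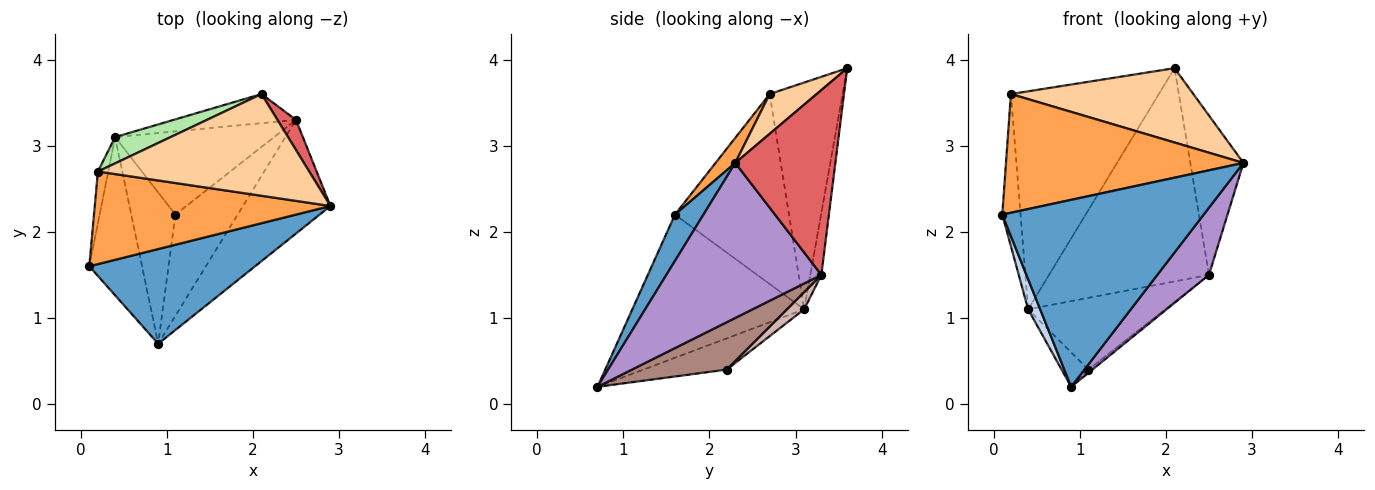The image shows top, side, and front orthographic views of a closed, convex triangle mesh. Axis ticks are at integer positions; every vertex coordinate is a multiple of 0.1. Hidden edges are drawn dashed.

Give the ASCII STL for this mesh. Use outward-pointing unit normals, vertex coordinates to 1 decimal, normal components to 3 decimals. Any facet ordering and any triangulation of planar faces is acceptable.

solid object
 facet normal 0.125 -0.885 0.448
  outer loop
   vertex 0.9 0.7 0.2
   vertex 2.9 2.3 2.8
   vertex 0.1 1.6 2.2
  endloop
 endfacet
 facet normal -0.936 -0.066 -0.345
  outer loop
   vertex 0.4 3.1 1.1
   vertex 0.9 0.7 0.2
   vertex 0.1 1.6 2.2
  endloop
 endfacet
 facet normal 0.065 -0.787 0.614
  outer loop
   vertex 0.2 2.7 3.6
   vertex 0.1 1.6 2.2
   vertex 2.9 2.3 2.8
  endloop
 endfacet
 facet normal 0.150 -0.583 0.798
  outer loop
   vertex 0.2 2.7 3.6
   vertex 2.9 2.3 2.8
   vertex 2.1 3.6 3.9
  endloop
 endfacet
 facet normal -0.986 0.158 -0.054
  outer loop
   vertex 0.2 2.7 3.6
   vertex 0.4 3.1 1.1
   vertex 0.1 1.6 2.2
  endloop
 endfacet
 facet normal -0.439 0.892 0.108
  outer loop
   vertex 0.2 2.7 3.6
   vertex 2.1 3.6 3.9
   vertex 0.4 3.1 1.1
  endloop
 endfacet
 facet normal 0.880 0.467 0.088
  outer loop
   vertex 2.5 3.3 1.5
   vertex 2.1 3.6 3.9
   vertex 2.9 2.3 2.8
  endloop
 endfacet
 facet normal -0.068 0.988 -0.135
  outer loop
   vertex 2.5 3.3 1.5
   vertex 0.4 3.1 1.1
   vertex 2.1 3.6 3.9
  endloop
 endfacet
 facet normal 0.836 -0.279 -0.472
  outer loop
   vertex 2.5 3.3 1.5
   vertex 2.9 2.3 2.8
   vertex 0.9 0.7 0.2
  endloop
 endfacet
 facet normal -0.568 0.183 -0.803
  outer loop
   vertex 1.1 2.2 0.4
   vertex 0.9 0.7 0.2
   vertex 0.4 3.1 1.1
  endloop
 endfacet
 facet normal 0.605 0.025 -0.796
  outer loop
   vertex 1.1 2.2 0.4
   vertex 2.5 3.3 1.5
   vertex 0.9 0.7 0.2
  endloop
 endfacet
 facet normal 0.082 0.651 -0.755
  outer loop
   vertex 1.1 2.2 0.4
   vertex 0.4 3.1 1.1
   vertex 2.5 3.3 1.5
  endloop
 endfacet
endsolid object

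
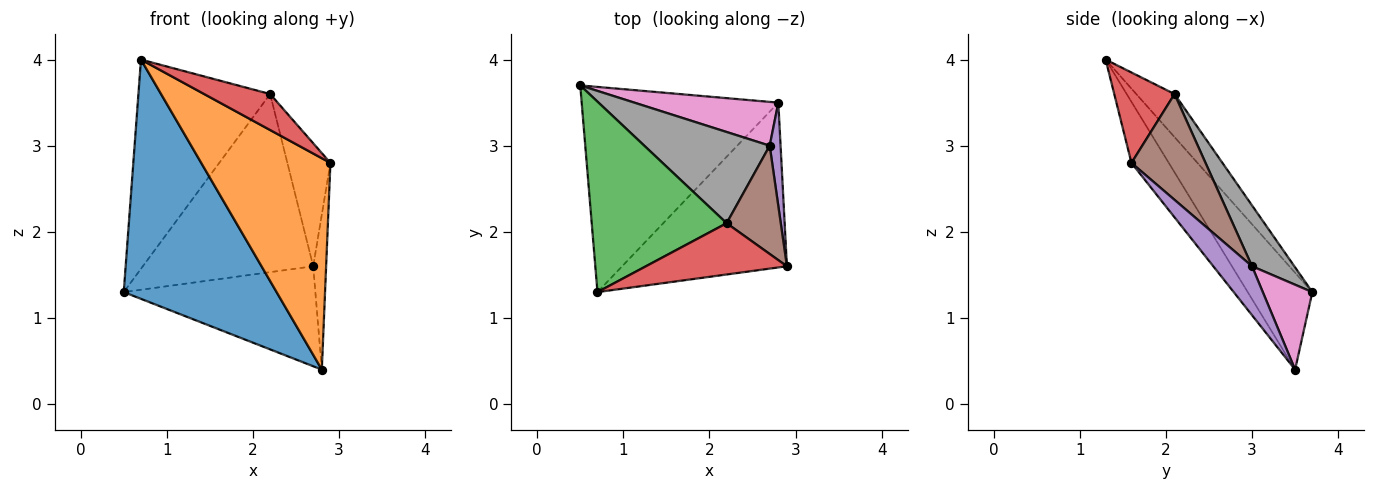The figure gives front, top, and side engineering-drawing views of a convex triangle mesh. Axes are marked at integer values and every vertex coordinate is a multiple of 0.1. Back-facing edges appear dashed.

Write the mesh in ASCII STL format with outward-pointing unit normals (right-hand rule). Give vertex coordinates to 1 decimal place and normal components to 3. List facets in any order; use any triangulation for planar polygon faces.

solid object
 facet normal -0.305 -0.723 -0.620
  outer loop
   vertex 2.8 3.5 0.4
   vertex 0.7 1.3 4.0
   vertex 0.5 3.7 1.3
  endloop
 endfacet
 facet normal -0.222 -0.769 -0.599
  outer loop
   vertex 2.8 3.5 0.4
   vertex 2.9 1.6 2.8
   vertex 0.7 1.3 4.0
  endloop
 endfacet
 facet normal -0.210 0.723 0.658
  outer loop
   vertex 2.2 2.1 3.6
   vertex 0.5 3.7 1.3
   vertex 0.7 1.3 4.0
  endloop
 endfacet
 facet normal 0.465 -0.509 0.725
  outer loop
   vertex 2.2 2.1 3.6
   vertex 0.7 1.3 4.0
   vertex 2.9 1.6 2.8
  endloop
 endfacet
 facet normal 0.928 0.309 0.206
  outer loop
   vertex 2.7 3.0 1.6
   vertex 2.9 1.6 2.8
   vertex 2.8 3.5 0.4
  endloop
 endfacet
 facet normal 0.791 0.460 0.405
  outer loop
   vertex 2.7 3.0 1.6
   vertex 2.2 2.1 3.6
   vertex 2.9 1.6 2.8
  endloop
 endfacet
 facet normal 0.230 0.891 0.391
  outer loop
   vertex 2.7 3.0 1.6
   vertex 2.8 3.5 0.4
   vertex 0.5 3.7 1.3
  endloop
 endfacet
 facet normal 0.216 0.869 0.445
  outer loop
   vertex 2.7 3.0 1.6
   vertex 0.5 3.7 1.3
   vertex 2.2 2.1 3.6
  endloop
 endfacet
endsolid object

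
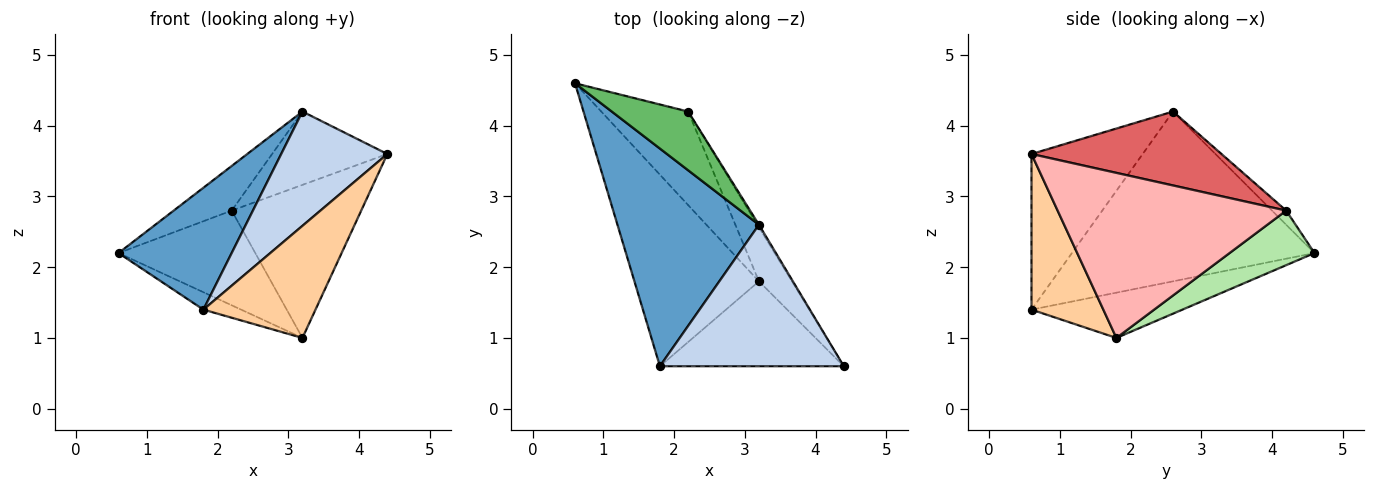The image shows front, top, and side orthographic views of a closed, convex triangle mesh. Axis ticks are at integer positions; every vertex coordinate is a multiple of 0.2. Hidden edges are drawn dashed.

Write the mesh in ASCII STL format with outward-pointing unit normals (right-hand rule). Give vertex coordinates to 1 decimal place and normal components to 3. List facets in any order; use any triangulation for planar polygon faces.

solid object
 facet normal -0.723 -0.337 0.603
  outer loop
   vertex 1.8 0.6 1.4
   vertex 3.2 2.6 4.2
   vertex 0.6 4.6 2.2
  endloop
 endfacet
 facet normal -0.550 -0.525 0.650
  outer loop
   vertex 1.8 0.6 1.4
   vertex 4.4 0.6 3.6
   vertex 3.2 2.6 4.2
  endloop
 endfacet
 facet normal -0.341 0.085 -0.936
  outer loop
   vertex 1.8 0.6 1.4
   vertex 0.6 4.6 2.2
   vertex 3.2 1.8 1.0
  endloop
 endfacet
 facet normal 0.455 -0.710 -0.538
  outer loop
   vertex 1.8 0.6 1.4
   vertex 3.2 1.8 1.0
   vertex 4.4 0.6 3.6
  endloop
 endfacet
 facet normal -0.146 0.598 0.788
  outer loop
   vertex 2.2 4.2 2.8
   vertex 0.6 4.6 2.2
   vertex 3.2 2.6 4.2
  endloop
 endfacet
 facet normal 0.404 0.651 -0.643
  outer loop
   vertex 2.2 4.2 2.8
   vertex 3.2 1.8 1.0
   vertex 0.6 4.6 2.2
  endloop
 endfacet
 facet normal 0.855 0.518 -0.018
  outer loop
   vertex 2.2 4.2 2.8
   vertex 3.2 2.6 4.2
   vertex 4.4 0.6 3.6
  endloop
 endfacet
 facet normal 0.857 0.486 -0.171
  outer loop
   vertex 2.2 4.2 2.8
   vertex 4.4 0.6 3.6
   vertex 3.2 1.8 1.0
  endloop
 endfacet
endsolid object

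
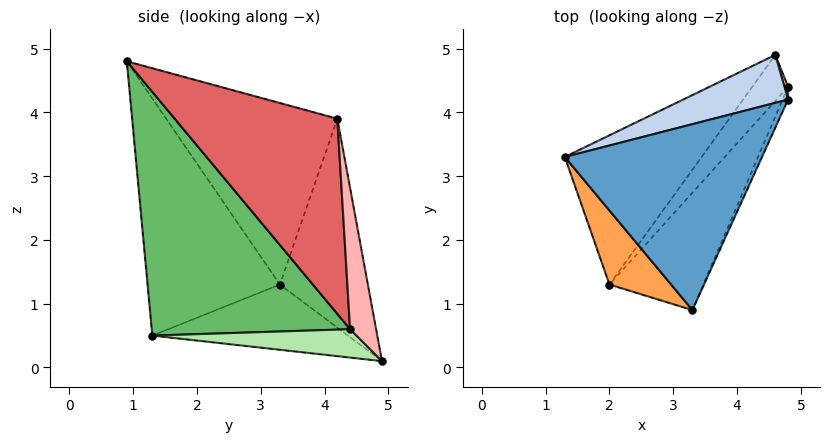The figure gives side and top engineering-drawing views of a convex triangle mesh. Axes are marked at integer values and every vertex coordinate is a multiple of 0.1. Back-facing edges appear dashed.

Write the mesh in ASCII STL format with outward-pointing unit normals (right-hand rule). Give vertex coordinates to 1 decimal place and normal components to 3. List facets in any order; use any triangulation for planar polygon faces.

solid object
 facet normal -0.604 0.453 0.656
  outer loop
   vertex 3.3 0.9 4.8
   vertex 4.8 4.2 3.9
   vertex 1.3 3.3 1.3
  endloop
 endfacet
 facet normal -0.373 0.909 0.187
  outer loop
   vertex 4.6 4.9 0.1
   vertex 1.3 3.3 1.3
   vertex 4.8 4.2 3.9
  endloop
 endfacet
 facet normal -0.886 -0.402 0.230
  outer loop
   vertex 2.0 1.3 0.5
   vertex 3.3 0.9 4.8
   vertex 1.3 3.3 1.3
  endloop
 endfacet
 facet normal -0.421 0.206 -0.883
  outer loop
   vertex 2.0 1.3 0.5
   vertex 1.3 3.3 1.3
   vertex 4.6 4.9 0.1
  endloop
 endfacet
 facet normal 0.718 -0.639 -0.276
  outer loop
   vertex 4.8 4.4 0.6
   vertex 3.3 0.9 4.8
   vertex 2.0 1.3 0.5
  endloop
 endfacet
 facet normal 0.547 -0.472 -0.691
  outer loop
   vertex 4.8 4.4 0.6
   vertex 2.0 1.3 0.5
   vertex 4.6 4.9 0.1
  endloop
 endfacet
 facet normal 0.907 -0.419 -0.025
  outer loop
   vertex 4.8 4.4 0.6
   vertex 4.8 4.2 3.9
   vertex 3.3 0.9 4.8
  endloop
 endfacet
 facet normal 0.920 0.392 0.024
  outer loop
   vertex 4.8 4.4 0.6
   vertex 4.6 4.9 0.1
   vertex 4.8 4.2 3.9
  endloop
 endfacet
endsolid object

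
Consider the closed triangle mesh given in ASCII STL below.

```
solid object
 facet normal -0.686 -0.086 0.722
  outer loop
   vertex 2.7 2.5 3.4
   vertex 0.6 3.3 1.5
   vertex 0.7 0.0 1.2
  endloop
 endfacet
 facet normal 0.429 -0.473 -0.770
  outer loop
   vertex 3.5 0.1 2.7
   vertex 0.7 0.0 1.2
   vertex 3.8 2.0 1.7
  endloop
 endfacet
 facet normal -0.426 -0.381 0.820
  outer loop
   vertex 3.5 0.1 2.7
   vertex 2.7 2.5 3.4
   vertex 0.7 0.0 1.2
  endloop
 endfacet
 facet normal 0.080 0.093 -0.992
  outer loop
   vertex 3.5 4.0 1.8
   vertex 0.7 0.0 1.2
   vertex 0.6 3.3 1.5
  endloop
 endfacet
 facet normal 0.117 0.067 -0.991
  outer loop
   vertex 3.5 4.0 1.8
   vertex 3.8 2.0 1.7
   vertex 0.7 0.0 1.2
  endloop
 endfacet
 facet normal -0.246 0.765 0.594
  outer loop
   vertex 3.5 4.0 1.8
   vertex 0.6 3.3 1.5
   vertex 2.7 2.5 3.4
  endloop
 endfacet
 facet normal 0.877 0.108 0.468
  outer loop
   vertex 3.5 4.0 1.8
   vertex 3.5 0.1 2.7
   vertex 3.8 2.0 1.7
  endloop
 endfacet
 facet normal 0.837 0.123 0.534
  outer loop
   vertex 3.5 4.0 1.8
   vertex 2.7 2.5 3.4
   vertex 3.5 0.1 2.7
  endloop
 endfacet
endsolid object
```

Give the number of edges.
12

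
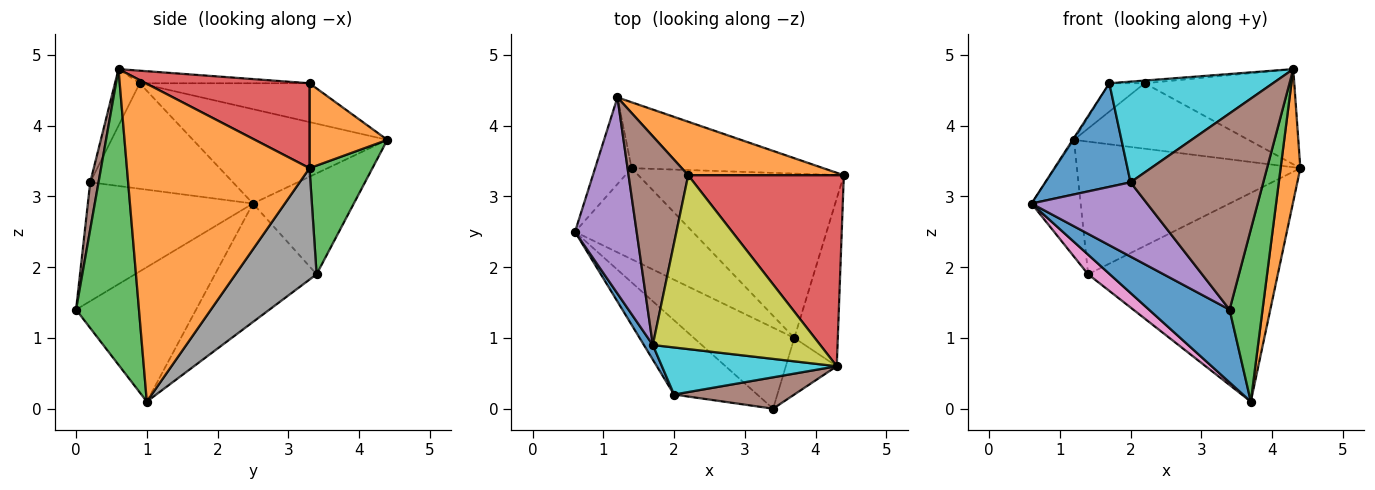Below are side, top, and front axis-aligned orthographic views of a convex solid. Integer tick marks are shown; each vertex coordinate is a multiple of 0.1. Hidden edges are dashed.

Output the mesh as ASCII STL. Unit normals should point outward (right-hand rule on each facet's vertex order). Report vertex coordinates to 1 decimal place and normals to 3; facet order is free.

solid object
 facet normal -0.705 -0.474 -0.527
  outer loop
   vertex 3.7 1.0 0.1
   vertex 3.4 0.0 1.4
   vertex 0.6 2.5 2.9
  endloop
 endfacet
 facet normal 0.985 -0.106 -0.135
  outer loop
   vertex 3.7 1.0 0.1
   vertex 4.4 3.3 3.4
   vertex 4.3 0.6 4.8
  endloop
 endfacet
 facet normal 0.876 -0.459 -0.151
  outer loop
   vertex 3.7 1.0 0.1
   vertex 4.3 0.6 4.8
   vertex 3.4 0.0 1.4
  endloop
 endfacet
 facet normal 0.439 0.401 0.804
  outer loop
   vertex 2.2 3.3 4.6
   vertex 4.3 0.6 4.8
   vertex 4.4 3.3 3.4
  endloop
 endfacet
 facet normal -0.711 -0.497 -0.497
  outer loop
   vertex 2.0 0.2 3.2
   vertex 0.6 2.5 2.9
   vertex 3.4 0.0 1.4
  endloop
 endfacet
 facet normal 0.062 -0.986 0.158
  outer loop
   vertex 2.0 0.2 3.2
   vertex 3.4 0.0 1.4
   vertex 4.3 0.6 4.8
  endloop
 endfacet
 facet normal -0.702 -0.150 -0.696
  outer loop
   vertex 1.4 3.4 1.9
   vertex 3.7 1.0 0.1
   vertex 0.6 2.5 2.9
  endloop
 endfacet
 facet normal 0.318 0.745 -0.587
  outer loop
   vertex 1.4 3.4 1.9
   vertex 4.4 3.3 3.4
   vertex 3.7 1.0 0.1
  endloop
 endfacet
 facet normal -0.075 0.016 0.997
  outer loop
   vertex 1.7 0.9 4.6
   vertex 4.3 0.6 4.8
   vertex 2.2 3.3 4.6
  endloop
 endfacet
 facet normal -0.136 -0.897 0.420
  outer loop
   vertex 1.7 0.9 4.6
   vertex 2.0 0.2 3.2
   vertex 4.3 0.6 4.8
  endloop
 endfacet
 facet normal -0.856 -0.512 0.072
  outer loop
   vertex 1.7 0.9 4.6
   vertex 0.6 2.5 2.9
   vertex 2.0 0.2 3.2
  endloop
 endfacet
 facet normal 0.326 0.732 0.598
  outer loop
   vertex 1.2 4.4 3.8
   vertex 2.2 3.3 4.6
   vertex 4.4 3.3 3.4
  endloop
 endfacet
 facet normal 0.245 0.868 -0.431
  outer loop
   vertex 1.2 4.4 3.8
   vertex 4.4 3.3 3.4
   vertex 1.4 3.4 1.9
  endloop
 endfacet
 facet normal -0.855 0.416 -0.309
  outer loop
   vertex 1.2 4.4 3.8
   vertex 1.4 3.4 1.9
   vertex 0.6 2.5 2.9
  endloop
 endfacet
 facet normal -0.837 0.005 0.547
  outer loop
   vertex 1.2 4.4 3.8
   vertex 0.6 2.5 2.9
   vertex 1.7 0.9 4.6
  endloop
 endfacet
 facet normal -0.542 0.113 0.833
  outer loop
   vertex 1.2 4.4 3.8
   vertex 1.7 0.9 4.6
   vertex 2.2 3.3 4.6
  endloop
 endfacet
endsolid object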